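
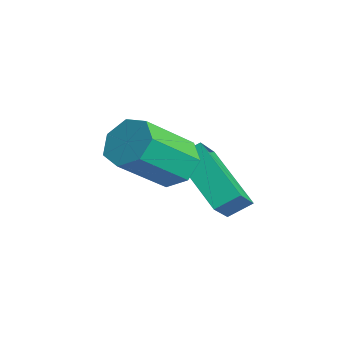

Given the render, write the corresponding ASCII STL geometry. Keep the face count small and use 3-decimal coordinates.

solid 
facet normal -0.834 -0.147 0.531
outer loop
vertex 2.02 -1.76 3.441
vertex 1.114 -0.871 2.265
vertex 1.873 -2.478 3.011
endloop
endfacet
facet normal 0.523 -0.514 0.680
outer loop
vertex 3.626 -2.169 1.895
vertex 2.02 -1.76 3.441
vertex 1.873 -2.478 3.011
endloop
endfacet
facet normal -0.835 -0.148 0.531
outer loop
vertex 1.873 -2.478 3.011
vertex 1.114 -0.871 2.265
vertex 0.968 -1.59 1.835
endloop
endfacet
facet normal -0.173 -0.845 -0.505
outer loop
vertex 0.968 -1.59 1.835
vertex 3.626 -2.169 1.895
vertex 1.873 -2.478 3.011
endloop
endfacet
facet normal 0.173 0.845 0.506
outer loop
vertex 2.02 -1.76 3.441
vertex 2.867 -0.562 1.149
vertex 1.114 -0.871 2.265
endloop
endfacet
facet normal 0.524 -0.513 0.680
outer loop
vertex 3.772 -1.45 2.325
vertex 2.02 -1.76 3.441
vertex 3.626 -2.169 1.895
endloop
endfacet
facet normal 0.172 0.845 0.506
outer loop
vertex 3.772 -1.45 2.325
vertex 2.867 -0.562 1.149
vertex 2.02 -1.76 3.441
endloop
endfacet
facet normal -0.523 0.513 -0.680
outer loop
vertex 1.114 -0.871 2.265
vertex 2.867 -0.562 1.149
vertex 0.968 -1.59 1.835
endloop
endfacet
facet normal -0.173 -0.845 -0.506
outer loop
vertex 2.72 -1.28 0.719
vertex 3.626 -2.169 1.895
vertex 0.968 -1.59 1.835
endloop
endfacet
facet normal -0.524 0.514 -0.679
outer loop
vertex 0.968 -1.59 1.835
vertex 2.867 -0.562 1.149
vertex 2.72 -1.28 0.719
endloop
endfacet
facet normal 0.834 0.148 -0.531
outer loop
vertex 2.72 -1.28 0.719
vertex 3.772 -1.45 2.325
vertex 3.626 -2.169 1.895
endloop
endfacet
facet normal 0.834 0.147 -0.531
outer loop
vertex 2.867 -0.562 1.149
vertex 3.772 -1.45 2.325
vertex 2.72 -1.28 0.719
endloop
endfacet
facet normal -0.104 0.727 -0.679
outer loop
vertex 3.091 -2.305 3.537
vertex 2.474 -2.728 3.178
vertex 2.43 -2.166 3.787
endloop
endfacet
facet normal 0.383 0.659 0.647
outer loop
vertex 3.091 -2.305 3.537
vertex 2.43 -2.166 3.787
vertex 3.304 -3.788 4.921
endloop
endfacet
facet normal 0.383 0.659 0.648
outer loop
vertex 3.304 -3.788 4.921
vertex 2.43 -2.166 3.787
vertex 2.643 -3.65 5.171
endloop
endfacet
facet normal 0.105 -0.727 0.678
outer loop
vertex 3.304 -3.788 4.921
vertex 2.643 -3.65 5.171
vertex 2.686 -4.212 4.562
endloop
endfacet
facet normal -0.105 0.727 -0.679
outer loop
vertex 2.43 -2.166 3.787
vertex 2.474 -2.728 3.178
vertex 1.802 -2.451 3.579
endloop
endfacet
facet normal -0.478 0.561 0.675
outer loop
vertex 2.43 -2.166 3.787
vertex 1.802 -2.451 3.579
vertex 2.643 -3.65 5.171
endloop
endfacet
facet normal -0.478 0.562 0.675
outer loop
vertex 2.643 -3.65 5.171
vertex 1.802 -2.451 3.579
vertex 2.015 -3.934 4.963
endloop
endfacet
facet normal 0.104 -0.727 0.678
outer loop
vertex 2.643 -3.65 5.171
vertex 2.015 -3.934 4.963
vertex 2.686 -4.212 4.562
endloop
endfacet
facet normal -0.105 0.727 -0.678
outer loop
vertex 1.802 -2.451 3.579
vertex 2.474 -2.728 3.178
vertex 1.68 -2.944 3.069
endloop
endfacet
facet normal -0.980 0.041 0.195
outer loop
vertex 1.802 -2.451 3.579
vertex 1.68 -2.944 3.069
vertex 2.015 -3.934 4.963
endloop
endfacet
facet normal -0.980 0.042 0.195
outer loop
vertex 2.015 -3.934 4.963
vertex 1.68 -2.944 3.069
vertex 1.892 -4.427 4.453
endloop
endfacet
facet normal 0.104 -0.728 0.678
outer loop
vertex 2.015 -3.934 4.963
vertex 1.892 -4.427 4.453
vertex 2.686 -4.212 4.562
endloop
endfacet
facet normal -0.105 0.727 -0.678
outer loop
vertex 1.68 -2.944 3.069
vertex 2.474 -2.728 3.178
vertex 2.155 -3.275 2.641
endloop
endfacet
facet normal -0.744 -0.509 -0.432
outer loop
vertex 1.68 -2.944 3.069
vertex 2.155 -3.275 2.641
vertex 1.892 -4.427 4.453
endloop
endfacet
facet normal -0.744 -0.510 -0.432
outer loop
vertex 1.892 -4.427 4.453
vertex 2.155 -3.275 2.641
vertex 2.368 -4.759 4.025
endloop
endfacet
facet normal 0.104 -0.727 0.679
outer loop
vertex 1.892 -4.427 4.453
vertex 2.368 -4.759 4.025
vertex 2.686 -4.212 4.562
endloop
endfacet
facet normal -0.105 0.727 -0.678
outer loop
vertex 2.155 -3.275 2.641
vertex 2.474 -2.728 3.178
vertex 2.871 -3.194 2.617
endloop
endfacet
facet normal 0.052 -0.677 -0.734
outer loop
vertex 2.155 -3.275 2.641
vertex 2.871 -3.194 2.617
vertex 2.368 -4.759 4.025
endloop
endfacet
facet normal 0.053 -0.677 -0.734
outer loop
vertex 2.368 -4.759 4.025
vertex 2.871 -3.194 2.617
vertex 3.083 -4.678 4.002
endloop
endfacet
facet normal 0.104 -0.727 0.679
outer loop
vertex 2.368 -4.759 4.025
vertex 3.083 -4.678 4.002
vertex 2.686 -4.212 4.562
endloop
endfacet
facet normal -0.104 0.728 -0.678
outer loop
vertex 2.871 -3.194 2.617
vertex 2.474 -2.728 3.178
vertex 3.287 -2.763 3.016
endloop
endfacet
facet normal 0.809 -0.335 -0.482
outer loop
vertex 2.871 -3.194 2.617
vertex 3.287 -2.763 3.016
vertex 3.083 -4.678 4.002
endloop
endfacet
facet normal 0.809 -0.335 -0.484
outer loop
vertex 3.083 -4.678 4.002
vertex 3.287 -2.763 3.016
vertex 3.5 -4.246 4.4
endloop
endfacet
facet normal 0.105 -0.727 0.679
outer loop
vertex 3.083 -4.678 4.002
vertex 3.5 -4.246 4.4
vertex 2.686 -4.212 4.562
endloop
endfacet
facet normal -0.104 0.727 -0.678
outer loop
vertex 3.287 -2.763 3.016
vertex 2.474 -2.728 3.178
vertex 3.091 -2.305 3.537
endloop
endfacet
facet normal 0.957 0.260 0.131
outer loop
vertex 3.287 -2.763 3.016
vertex 3.091 -2.305 3.537
vertex 3.5 -4.246 4.4
endloop
endfacet
facet normal 0.957 0.260 0.131
outer loop
vertex 3.5 -4.246 4.4
vertex 3.091 -2.305 3.537
vertex 3.304 -3.788 4.921
endloop
endfacet
facet normal 0.105 -0.727 0.679
outer loop
vertex 3.5 -4.246 4.4
vertex 3.304 -3.788 4.921
vertex 2.686 -4.212 4.562
endloop
endfacet

endsolid


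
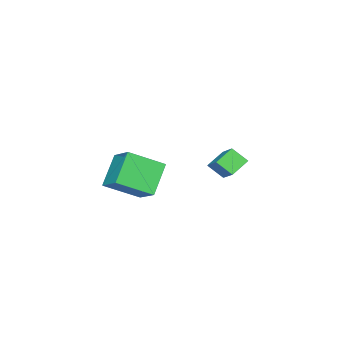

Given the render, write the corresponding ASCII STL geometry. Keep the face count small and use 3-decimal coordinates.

solid 
facet normal -0.529 -0.626 -0.573
outer loop
vertex -3.364 1.856 -2.932
vertex -3.566 2.674 -3.639
vertex -2.387 1.579 -3.532
endloop
endfacet
facet normal 0.184 -0.744 0.643
outer loop
vertex -1.434 2.706 -2.501
vertex -3.364 1.856 -2.932
vertex -2.387 1.579 -3.532
endloop
endfacet
facet normal -0.529 -0.626 -0.573
outer loop
vertex -2.387 1.579 -3.532
vertex -3.566 2.674 -3.639
vertex -2.588 2.397 -4.239
endloop
endfacet
facet normal 0.828 -0.236 -0.508
outer loop
vertex -2.588 2.397 -4.239
vertex -1.434 2.706 -2.501
vertex -2.387 1.579 -3.532
endloop
endfacet
facet normal -0.828 0.235 0.509
outer loop
vertex -3.364 1.856 -2.932
vertex -2.613 3.801 -2.608
vertex -3.566 2.674 -3.639
endloop
endfacet
facet normal 0.184 -0.744 0.643
outer loop
vertex -2.412 2.983 -1.901
vertex -3.364 1.856 -2.932
vertex -1.434 2.706 -2.501
endloop
endfacet
facet normal -0.829 0.235 0.508
outer loop
vertex -2.412 2.983 -1.901
vertex -2.613 3.801 -2.608
vertex -3.364 1.856 -2.932
endloop
endfacet
facet normal -0.184 0.744 -0.643
outer loop
vertex -3.566 2.674 -3.639
vertex -2.613 3.801 -2.608
vertex -2.588 2.397 -4.239
endloop
endfacet
facet normal 0.829 -0.235 -0.508
outer loop
vertex -1.636 3.524 -3.208
vertex -1.434 2.706 -2.501
vertex -2.588 2.397 -4.239
endloop
endfacet
facet normal -0.184 0.744 -0.643
outer loop
vertex -2.588 2.397 -4.239
vertex -2.613 3.801 -2.608
vertex -1.636 3.524 -3.208
endloop
endfacet
facet normal 0.529 0.626 0.573
outer loop
vertex -1.636 3.524 -3.208
vertex -2.412 2.983 -1.901
vertex -1.434 2.706 -2.501
endloop
endfacet
facet normal 0.529 0.625 0.573
outer loop
vertex -2.613 3.801 -2.608
vertex -2.412 2.983 -1.901
vertex -1.636 3.524 -3.208
endloop
endfacet
facet normal -0.708 -0.137 0.693
outer loop
vertex 3.104 0.707 -0.325
vertex 1.892 2.026 -1.303
vertex 2.474 -0.531 -1.214
endloop
endfacet
facet normal 0.593 -0.646 0.480
outer loop
vertex 3.848 -0.266 -2.557
vertex 3.104 0.707 -0.325
vertex 2.474 -0.531 -1.214
endloop
endfacet
facet normal -0.708 -0.137 0.693
outer loop
vertex 2.474 -0.531 -1.214
vertex 1.892 2.026 -1.303
vertex 1.262 0.787 -2.192
endloop
endfacet
facet normal -0.382 -0.751 -0.539
outer loop
vertex 1.262 0.787 -2.192
vertex 3.848 -0.266 -2.557
vertex 2.474 -0.531 -1.214
endloop
endfacet
facet normal 0.382 0.751 0.539
outer loop
vertex 3.104 0.707 -0.325
vertex 3.266 2.291 -2.646
vertex 1.892 2.026 -1.303
endloop
endfacet
facet normal 0.594 -0.646 0.480
outer loop
vertex 4.478 0.973 -1.668
vertex 3.104 0.707 -0.325
vertex 3.848 -0.266 -2.557
endloop
endfacet
facet normal 0.382 0.751 0.539
outer loop
vertex 4.478 0.973 -1.668
vertex 3.266 2.291 -2.646
vertex 3.104 0.707 -0.325
endloop
endfacet
facet normal -0.594 0.646 -0.480
outer loop
vertex 1.892 2.026 -1.303
vertex 3.266 2.291 -2.646
vertex 1.262 0.787 -2.192
endloop
endfacet
facet normal -0.382 -0.751 -0.539
outer loop
vertex 2.636 1.053 -3.535
vertex 3.848 -0.266 -2.557
vertex 1.262 0.787 -2.192
endloop
endfacet
facet normal -0.594 0.646 -0.479
outer loop
vertex 1.262 0.787 -2.192
vertex 3.266 2.291 -2.646
vertex 2.636 1.053 -3.535
endloop
endfacet
facet normal 0.708 0.137 -0.693
outer loop
vertex 2.636 1.053 -3.535
vertex 4.478 0.973 -1.668
vertex 3.848 -0.266 -2.557
endloop
endfacet
facet normal 0.708 0.137 -0.693
outer loop
vertex 3.266 2.291 -2.646
vertex 4.478 0.973 -1.668
vertex 2.636 1.053 -3.535
endloop
endfacet

endsolid


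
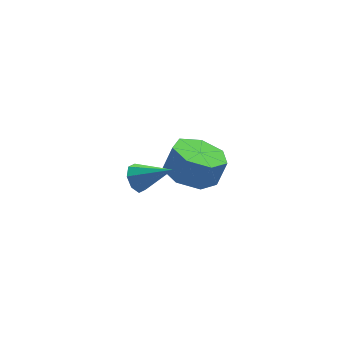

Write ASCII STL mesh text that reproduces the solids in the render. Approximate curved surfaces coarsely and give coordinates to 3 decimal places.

solid 
facet normal -0.386 -0.061 -0.921
outer loop
vertex 0.605 0.606 -2.162
vertex -0.342 0.467 -1.756
vertex 0.129 1.358 -2.012
endloop
endfacet
facet normal 0.757 0.550 -0.354
outer loop
vertex 0.605 0.606 -2.162
vertex 0.129 1.358 -2.012
vertex 1.029 0.673 -1.15
endloop
endfacet
facet normal 0.757 0.550 -0.354
outer loop
vertex 1.029 0.673 -1.15
vertex 0.129 1.358 -2.012
vertex 0.553 1.425 -1.0
endloop
endfacet
facet normal 0.386 0.061 0.921
outer loop
vertex 1.029 0.673 -1.15
vertex 0.553 1.425 -1.0
vertex 0.082 0.533 -0.744
endloop
endfacet
facet normal -0.385 -0.061 -0.921
outer loop
vertex 0.129 1.358 -2.012
vertex -0.342 0.467 -1.756
vertex -0.702 1.438 -1.67
endloop
endfacet
facet normal 0.059 0.994 -0.090
outer loop
vertex 0.129 1.358 -2.012
vertex -0.702 1.438 -1.67
vertex 0.553 1.425 -1.0
endloop
endfacet
facet normal 0.058 0.994 -0.090
outer loop
vertex 0.553 1.425 -1.0
vertex -0.702 1.438 -1.67
vertex -0.278 1.505 -0.657
endloop
endfacet
facet normal 0.386 0.060 0.921
outer loop
vertex 0.553 1.425 -1.0
vertex -0.278 1.505 -0.657
vertex 0.082 0.533 -0.744
endloop
endfacet
facet normal -0.386 -0.061 -0.921
outer loop
vertex -0.702 1.438 -1.67
vertex -0.342 0.467 -1.756
vertex -1.262 0.787 -1.392
endloop
endfacet
facet normal -0.683 0.690 0.240
outer loop
vertex -0.702 1.438 -1.67
vertex -1.262 0.787 -1.392
vertex -0.278 1.505 -0.657
endloop
endfacet
facet normal -0.683 0.690 0.240
outer loop
vertex -0.278 1.505 -0.657
vertex -1.262 0.787 -1.392
vertex -0.838 0.854 -0.38
endloop
endfacet
facet normal 0.385 0.060 0.921
outer loop
vertex -0.278 1.505 -0.657
vertex -0.838 0.854 -0.38
vertex 0.082 0.533 -0.744
endloop
endfacet
facet normal -0.385 -0.061 -0.921
outer loop
vertex -1.262 0.787 -1.392
vertex -0.342 0.467 -1.756
vertex -1.129 -0.105 -1.389
endloop
endfacet
facet normal -0.911 -0.134 0.390
outer loop
vertex -1.262 0.787 -1.392
vertex -1.129 -0.105 -1.389
vertex -0.838 0.854 -0.38
endloop
endfacet
facet normal -0.911 -0.134 0.390
outer loop
vertex -0.838 0.854 -0.38
vertex -1.129 -0.105 -1.389
vertex -0.705 -0.038 -0.376
endloop
endfacet
facet normal 0.386 0.062 0.921
outer loop
vertex -0.838 0.854 -0.38
vertex -0.705 -0.038 -0.376
vertex 0.082 0.533 -0.744
endloop
endfacet
facet normal -0.385 -0.061 -0.921
outer loop
vertex -1.129 -0.105 -1.389
vertex -0.342 0.467 -1.756
vertex -0.404 -0.567 -1.662
endloop
endfacet
facet normal -0.453 -0.857 0.246
outer loop
vertex -1.129 -0.105 -1.389
vertex -0.404 -0.567 -1.662
vertex -0.705 -0.038 -0.376
endloop
endfacet
facet normal -0.453 -0.857 0.246
outer loop
vertex -0.705 -0.038 -0.376
vertex -0.404 -0.567 -1.662
vertex 0.02 -0.5 -0.65
endloop
endfacet
facet normal 0.386 0.061 0.920
outer loop
vertex -0.705 -0.038 -0.376
vertex 0.02 -0.5 -0.65
vertex 0.082 0.533 -0.744
endloop
endfacet
facet normal -0.385 -0.061 -0.921
outer loop
vertex -0.404 -0.567 -1.662
vertex -0.342 0.467 -1.756
vertex 0.368 -0.251 -2.006
endloop
endfacet
facet normal 0.346 -0.935 -0.083
outer loop
vertex -0.404 -0.567 -1.662
vertex 0.368 -0.251 -2.006
vertex 0.02 -0.5 -0.65
endloop
endfacet
facet normal 0.346 -0.935 -0.083
outer loop
vertex 0.02 -0.5 -0.65
vertex 0.368 -0.251 -2.006
vertex 0.792 -0.184 -0.994
endloop
endfacet
facet normal 0.385 0.061 0.921
outer loop
vertex 0.02 -0.5 -0.65
vertex 0.792 -0.184 -0.994
vertex 0.082 0.533 -0.744
endloop
endfacet
facet normal -0.386 -0.061 -0.921
outer loop
vertex 0.368 -0.251 -2.006
vertex -0.342 0.467 -1.756
vertex 0.605 0.606 -2.162
endloop
endfacet
facet normal 0.884 -0.308 -0.350
outer loop
vertex 0.368 -0.251 -2.006
vertex 0.605 0.606 -2.162
vertex 0.792 -0.184 -0.994
endloop
endfacet
facet normal 0.884 -0.308 -0.350
outer loop
vertex 0.792 -0.184 -0.994
vertex 0.605 0.606 -2.162
vertex 1.029 0.673 -1.15
endloop
endfacet
facet normal 0.386 0.061 0.921
outer loop
vertex 0.792 -0.184 -0.994
vertex 1.029 0.673 -1.15
vertex 0.082 0.533 -0.744
endloop
endfacet
facet normal -0.670 0.521 -0.529
outer loop
vertex -3.621 -3.313 2.263
vertex -3.813 -3.081 2.735
vertex -3.417 -2.95 2.362
endloop
endfacet
facet normal 0.768 -0.273 -0.579
outer loop
vertex -3.621 -3.313 2.263
vertex -3.417 -2.95 2.362
vertex -2.887 -3.799 3.465
endloop
endfacet
facet normal -0.670 0.521 -0.529
outer loop
vertex -3.417 -2.95 2.362
vertex -3.813 -3.081 2.735
vertex -3.444 -2.663 2.679
endloop
endfacet
facet normal 0.927 0.313 -0.205
outer loop
vertex -3.417 -2.95 2.362
vertex -3.444 -2.663 2.679
vertex -2.887 -3.799 3.465
endloop
endfacet
facet normal -0.670 0.521 -0.528
outer loop
vertex -3.444 -2.663 2.679
vertex -3.813 -3.081 2.735
vertex -3.688 -2.621 3.03
endloop
endfacet
facet normal 0.682 0.612 0.401
outer loop
vertex -3.444 -2.663 2.679
vertex -3.688 -2.621 3.03
vertex -2.887 -3.799 3.465
endloop
endfacet
facet normal -0.671 0.521 -0.528
outer loop
vertex -3.688 -2.621 3.03
vertex -3.813 -3.081 2.735
vertex -4.004 -2.848 3.208
endloop
endfacet
facet normal 0.176 0.444 0.879
outer loop
vertex -3.688 -2.621 3.03
vertex -4.004 -2.848 3.208
vertex -2.887 -3.799 3.465
endloop
endfacet
facet normal -0.671 0.521 -0.528
outer loop
vertex -4.004 -2.848 3.208
vertex -3.813 -3.081 2.735
vertex -4.209 -3.212 3.109
endloop
endfacet
facet normal -0.297 -0.091 0.951
outer loop
vertex -4.004 -2.848 3.208
vertex -4.209 -3.212 3.109
vertex -2.887 -3.799 3.465
endloop
endfacet
facet normal -0.671 0.520 -0.528
outer loop
vertex -4.209 -3.212 3.109
vertex -3.813 -3.081 2.735
vertex -4.181 -3.499 2.791
endloop
endfacet
facet normal -0.456 -0.680 0.574
outer loop
vertex -4.209 -3.212 3.109
vertex -4.181 -3.499 2.791
vertex -2.887 -3.799 3.465
endloop
endfacet
facet normal -0.672 0.521 -0.527
outer loop
vertex -4.181 -3.499 2.791
vertex -3.813 -3.081 2.735
vertex -3.938 -3.54 2.441
endloop
endfacet
facet normal -0.210 -0.977 -0.031
outer loop
vertex -4.181 -3.499 2.791
vertex -3.938 -3.54 2.441
vertex -2.887 -3.799 3.465
endloop
endfacet
facet normal -0.670 0.521 -0.529
outer loop
vertex -3.938 -3.54 2.441
vertex -3.813 -3.081 2.735
vertex -3.621 -3.313 2.263
endloop
endfacet
facet normal 0.295 -0.810 -0.507
outer loop
vertex -3.938 -3.54 2.441
vertex -3.621 -3.313 2.263
vertex -2.887 -3.799 3.465
endloop
endfacet

endsolid


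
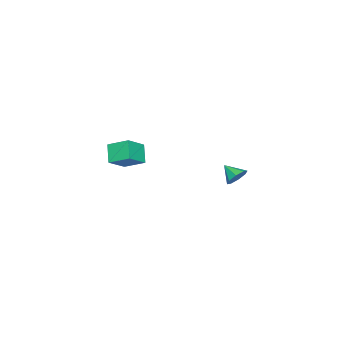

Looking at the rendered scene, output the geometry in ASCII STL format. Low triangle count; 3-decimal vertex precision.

solid 
facet normal -0.789 0.241 -0.564
outer loop
vertex -4.857 -3.079 -3.025
vertex -4.011 -2.589 -3.999
vertex -4.812 -4.425 -3.663
endloop
endfacet
facet normal -0.613 -0.355 0.706
outer loop
vertex -3.549 -4.811 -2.761
vertex -4.857 -3.079 -3.025
vertex -4.812 -4.425 -3.663
endloop
endfacet
facet normal -0.790 0.242 -0.563
outer loop
vertex -4.812 -4.425 -3.663
vertex -4.011 -2.589 -3.999
vertex -3.967 -3.934 -4.638
endloop
endfacet
facet normal 0.030 -0.903 -0.429
outer loop
vertex -3.967 -3.934 -4.638
vertex -3.549 -4.811 -2.761
vertex -4.812 -4.425 -3.663
endloop
endfacet
facet normal -0.030 0.903 0.428
outer loop
vertex -4.857 -3.079 -3.025
vertex -2.748 -2.975 -3.097
vertex -4.011 -2.589 -3.999
endloop
endfacet
facet normal -0.613 -0.355 0.706
outer loop
vertex -3.593 -3.466 -2.122
vertex -4.857 -3.079 -3.025
vertex -3.549 -4.811 -2.761
endloop
endfacet
facet normal -0.030 0.903 0.429
outer loop
vertex -3.593 -3.466 -2.122
vertex -2.748 -2.975 -3.097
vertex -4.857 -3.079 -3.025
endloop
endfacet
facet normal 0.613 0.355 -0.706
outer loop
vertex -4.011 -2.589 -3.999
vertex -2.748 -2.975 -3.097
vertex -3.967 -3.934 -4.638
endloop
endfacet
facet normal 0.030 -0.903 -0.429
outer loop
vertex -2.703 -4.321 -3.735
vertex -3.549 -4.811 -2.761
vertex -3.967 -3.934 -4.638
endloop
endfacet
facet normal 0.613 0.355 -0.706
outer loop
vertex -3.967 -3.934 -4.638
vertex -2.748 -2.975 -3.097
vertex -2.703 -4.321 -3.735
endloop
endfacet
facet normal 0.790 -0.242 0.564
outer loop
vertex -2.703 -4.321 -3.735
vertex -3.593 -3.466 -2.122
vertex -3.549 -4.811 -2.761
endloop
endfacet
facet normal 0.790 -0.241 0.564
outer loop
vertex -2.748 -2.975 -3.097
vertex -3.593 -3.466 -2.122
vertex -2.703 -4.321 -3.735
endloop
endfacet
facet normal 0.248 0.802 -0.543
outer loop
vertex -0.848 4.486 -1.732
vertex -1.389 4.337 -2.199
vertex -1.329 4.732 -1.588
endloop
endfacet
facet normal 0.257 -0.062 0.964
outer loop
vertex -0.848 4.486 -1.732
vertex -1.329 4.732 -1.588
vertex -1.671 3.423 -1.581
endloop
endfacet
facet normal 0.250 0.802 -0.543
outer loop
vertex -1.329 4.732 -1.588
vertex -1.389 4.337 -2.199
vertex -1.844 4.747 -1.803
endloop
endfacet
facet normal -0.381 0.104 0.919
outer loop
vertex -1.329 4.732 -1.588
vertex -1.844 4.747 -1.803
vertex -1.671 3.423 -1.581
endloop
endfacet
facet normal 0.248 0.801 -0.545
outer loop
vertex -1.844 4.747 -1.803
vertex -1.389 4.337 -2.199
vertex -2.093 4.521 -2.249
endloop
endfacet
facet normal -0.866 -0.030 0.499
outer loop
vertex -1.844 4.747 -1.803
vertex -2.093 4.521 -2.249
vertex -1.671 3.423 -1.581
endloop
endfacet
facet normal 0.248 0.803 -0.542
outer loop
vertex -2.093 4.521 -2.249
vertex -1.389 4.337 -2.199
vertex -1.929 4.188 -2.667
endloop
endfacet
facet normal -0.921 -0.386 -0.053
outer loop
vertex -2.093 4.521 -2.249
vertex -1.929 4.188 -2.667
vertex -1.671 3.423 -1.581
endloop
endfacet
facet normal 0.249 0.802 -0.543
outer loop
vertex -1.929 4.188 -2.667
vertex -1.389 4.337 -2.199
vertex -1.448 3.942 -2.81
endloop
endfacet
facet normal -0.509 -0.756 -0.412
outer loop
vertex -1.929 4.188 -2.667
vertex -1.448 3.942 -2.81
vertex -1.671 3.423 -1.581
endloop
endfacet
facet normal 0.247 0.803 -0.543
outer loop
vertex -1.448 3.942 -2.81
vertex -1.389 4.337 -2.199
vertex -0.933 3.928 -2.596
endloop
endfacet
facet normal 0.127 -0.922 -0.366
outer loop
vertex -1.448 3.942 -2.81
vertex -0.933 3.928 -2.596
vertex -1.671 3.423 -1.581
endloop
endfacet
facet normal 0.248 0.803 -0.542
outer loop
vertex -0.933 3.928 -2.596
vertex -1.389 4.337 -2.199
vertex -0.684 4.153 -2.149
endloop
endfacet
facet normal 0.614 -0.788 0.054
outer loop
vertex -0.933 3.928 -2.596
vertex -0.684 4.153 -2.149
vertex -1.671 3.423 -1.581
endloop
endfacet
facet normal 0.248 0.802 -0.543
outer loop
vertex -0.684 4.153 -2.149
vertex -1.389 4.337 -2.199
vertex -0.848 4.486 -1.732
endloop
endfacet
facet normal 0.668 -0.431 0.607
outer loop
vertex -0.684 4.153 -2.149
vertex -0.848 4.486 -1.732
vertex -1.671 3.423 -1.581
endloop
endfacet

endsolid


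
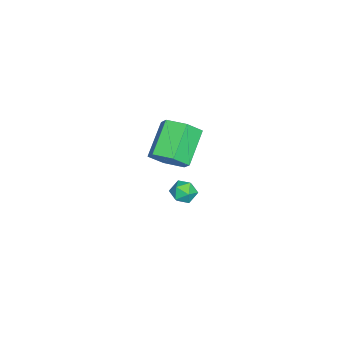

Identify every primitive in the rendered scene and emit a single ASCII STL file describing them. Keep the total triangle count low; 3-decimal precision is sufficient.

solid 
facet normal 0.783 -0.101 -0.614
outer loop
vertex -0.671 0.162 2.013
vertex -1.154 0.804 1.292
vertex -0.508 1.229 2.046
endloop
endfacet
facet normal 0.604 -0.117 0.789
outer loop
vertex -0.671 0.162 2.013
vertex -0.508 1.229 2.046
vertex -2.323 0.373 3.309
endloop
endfacet
facet normal 0.604 -0.117 0.789
outer loop
vertex -2.323 0.373 3.309
vertex -0.508 1.229 2.046
vertex -2.16 1.44 3.342
endloop
endfacet
facet normal -0.783 0.101 0.614
outer loop
vertex -2.323 0.373 3.309
vertex -2.16 1.44 3.342
vertex -2.806 1.016 2.588
endloop
endfacet
facet normal 0.783 -0.101 -0.614
outer loop
vertex -0.508 1.229 2.046
vertex -1.154 0.804 1.292
vertex -0.991 1.871 1.325
endloop
endfacet
facet normal 0.432 0.798 0.421
outer loop
vertex -0.508 1.229 2.046
vertex -0.991 1.871 1.325
vertex -2.16 1.44 3.342
endloop
endfacet
facet normal 0.433 0.797 0.421
outer loop
vertex -2.16 1.44 3.342
vertex -0.991 1.871 1.325
vertex -2.643 2.083 2.621
endloop
endfacet
facet normal -0.783 0.101 0.614
outer loop
vertex -2.16 1.44 3.342
vertex -2.643 2.083 2.621
vertex -2.806 1.016 2.588
endloop
endfacet
facet normal 0.783 -0.101 -0.614
outer loop
vertex -0.991 1.871 1.325
vertex -1.154 0.804 1.292
vertex -1.637 1.447 0.571
endloop
endfacet
facet normal -0.171 0.914 -0.368
outer loop
vertex -0.991 1.871 1.325
vertex -1.637 1.447 0.571
vertex -2.643 2.083 2.621
endloop
endfacet
facet normal -0.172 0.914 -0.368
outer loop
vertex -2.643 2.083 2.621
vertex -1.637 1.447 0.571
vertex -3.289 1.658 1.867
endloop
endfacet
facet normal -0.783 0.101 0.614
outer loop
vertex -2.643 2.083 2.621
vertex -3.289 1.658 1.867
vertex -2.806 1.016 2.588
endloop
endfacet
facet normal 0.783 -0.101 -0.614
outer loop
vertex -1.637 1.447 0.571
vertex -1.154 0.804 1.292
vertex -1.8 0.38 0.538
endloop
endfacet
facet normal -0.604 0.117 -0.789
outer loop
vertex -1.637 1.447 0.571
vertex -1.8 0.38 0.538
vertex -3.289 1.658 1.867
endloop
endfacet
facet normal -0.604 0.117 -0.789
outer loop
vertex -3.289 1.658 1.867
vertex -1.8 0.38 0.538
vertex -3.452 0.591 1.834
endloop
endfacet
facet normal -0.783 0.101 0.614
outer loop
vertex -3.289 1.658 1.867
vertex -3.452 0.591 1.834
vertex -2.806 1.016 2.588
endloop
endfacet
facet normal 0.783 -0.101 -0.614
outer loop
vertex -1.8 0.38 0.538
vertex -1.154 0.804 1.292
vertex -1.317 -0.263 1.259
endloop
endfacet
facet normal -0.432 -0.797 -0.421
outer loop
vertex -1.8 0.38 0.538
vertex -1.317 -0.263 1.259
vertex -3.452 0.591 1.834
endloop
endfacet
facet normal -0.432 -0.798 -0.421
outer loop
vertex -3.452 0.591 1.834
vertex -1.317 -0.263 1.259
vertex -2.969 -0.051 2.555
endloop
endfacet
facet normal -0.783 0.101 0.614
outer loop
vertex -3.452 0.591 1.834
vertex -2.969 -0.051 2.555
vertex -2.806 1.016 2.588
endloop
endfacet
facet normal 0.783 -0.101 -0.614
outer loop
vertex -1.317 -0.263 1.259
vertex -1.154 0.804 1.292
vertex -0.671 0.162 2.013
endloop
endfacet
facet normal 0.172 -0.914 0.368
outer loop
vertex -1.317 -0.263 1.259
vertex -0.671 0.162 2.013
vertex -2.969 -0.051 2.555
endloop
endfacet
facet normal 0.171 -0.914 0.367
outer loop
vertex -2.969 -0.051 2.555
vertex -0.671 0.162 2.013
vertex -2.323 0.373 3.309
endloop
endfacet
facet normal -0.783 0.101 0.614
outer loop
vertex -2.969 -0.051 2.555
vertex -2.323 0.373 3.309
vertex -2.806 1.016 2.588
endloop
endfacet
facet normal 0.163 0.820 0.549
outer loop
vertex 3.581 3.454 3.446
vertex 3.539 3.08 4.017
vertex 4.143 3.167 3.708
endloop
endfacet
facet normal 0.485 0.870 -0.087
outer loop
vertex 3.581 3.454 3.446
vertex 4.143 3.167 3.708
vertex 4.038 3.158 3.033
endloop
endfacet
facet normal -0.013 0.806 -0.592
outer loop
vertex 3.581 3.454 3.446
vertex 4.038 3.158 3.033
vertex 3.37 3.067 2.924
endloop
endfacet
facet normal -0.644 0.715 -0.270
outer loop
vertex 3.581 3.454 3.446
vertex 3.37 3.067 2.924
vertex 3.061 3.018 3.532
endloop
endfacet
facet normal -0.535 0.724 0.435
outer loop
vertex 3.581 3.454 3.446
vertex 3.061 3.018 3.532
vertex 3.539 3.08 4.017
endloop
endfacet
facet normal 0.935 0.321 -0.150
outer loop
vertex 4.038 3.158 3.033
vertex 4.143 3.167 3.708
vertex 4.279 2.602 3.348
endloop
endfacet
facet normal 0.415 0.238 0.878
outer loop
vertex 4.143 3.167 3.708
vertex 3.539 3.08 4.017
vertex 3.97 2.553 3.956
endloop
endfacet
facet normal -0.715 0.083 0.694
outer loop
vertex 3.539 3.08 4.017
vertex 3.061 3.018 3.532
vertex 3.302 2.462 3.847
endloop
endfacet
facet normal -0.892 0.070 -0.447
outer loop
vertex 3.061 3.018 3.532
vertex 3.37 3.067 2.924
vertex 3.197 2.453 3.172
endloop
endfacet
facet normal 0.128 0.217 -0.968
outer loop
vertex 3.37 3.067 2.924
vertex 4.038 3.158 3.033
vertex 3.801 2.54 2.863
endloop
endfacet
facet normal 0.644 -0.715 0.270
outer loop
vertex 3.759 2.166 3.434
vertex 4.279 2.602 3.348
vertex 3.97 2.553 3.956
endloop
endfacet
facet normal 0.013 -0.806 0.592
outer loop
vertex 3.759 2.166 3.434
vertex 3.97 2.553 3.956
vertex 3.302 2.462 3.847
endloop
endfacet
facet normal -0.485 -0.870 0.087
outer loop
vertex 3.759 2.166 3.434
vertex 3.302 2.462 3.847
vertex 3.197 2.453 3.172
endloop
endfacet
facet normal -0.163 -0.820 -0.549
outer loop
vertex 3.759 2.166 3.434
vertex 3.197 2.453 3.172
vertex 3.801 2.54 2.863
endloop
endfacet
facet normal 0.535 -0.724 -0.435
outer loop
vertex 3.759 2.166 3.434
vertex 3.801 2.54 2.863
vertex 4.279 2.602 3.348
endloop
endfacet
facet normal 0.892 -0.070 0.447
outer loop
vertex 3.97 2.553 3.956
vertex 4.279 2.602 3.348
vertex 4.143 3.167 3.708
endloop
endfacet
facet normal -0.128 -0.217 0.968
outer loop
vertex 3.302 2.462 3.847
vertex 3.97 2.553 3.956
vertex 3.539 3.08 4.017
endloop
endfacet
facet normal -0.935 -0.321 0.150
outer loop
vertex 3.197 2.453 3.172
vertex 3.302 2.462 3.847
vertex 3.061 3.018 3.532
endloop
endfacet
facet normal -0.415 -0.238 -0.878
outer loop
vertex 3.801 2.54 2.863
vertex 3.197 2.453 3.172
vertex 3.37 3.067 2.924
endloop
endfacet
facet normal 0.715 -0.083 -0.694
outer loop
vertex 4.279 2.602 3.348
vertex 3.801 2.54 2.863
vertex 4.038 3.158 3.033
endloop
endfacet

endsolid


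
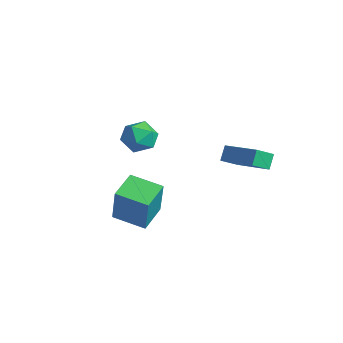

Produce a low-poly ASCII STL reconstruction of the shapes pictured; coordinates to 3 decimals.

solid 
facet normal -0.504 0.824 0.257
outer loop
vertex -0.17 -3.618 1.237
vertex 1.161 -2.7 0.905
vertex -0.822 -3.395 -0.757
endloop
endfacet
facet normal -0.807 -0.556 0.202
outer loop
vertex -0.061 -4.64 -1.145
vertex -0.17 -3.618 1.237
vertex -0.822 -3.395 -0.757
endloop
endfacet
facet normal -0.504 0.824 0.257
outer loop
vertex -0.822 -3.395 -0.757
vertex 1.161 -2.7 0.905
vertex 0.509 -2.477 -1.089
endloop
endfacet
facet normal -0.309 0.106 -0.945
outer loop
vertex 0.509 -2.477 -1.089
vertex -0.061 -4.64 -1.145
vertex -0.822 -3.395 -0.757
endloop
endfacet
facet normal 0.309 -0.106 0.945
outer loop
vertex -0.17 -3.618 1.237
vertex 1.922 -3.945 0.517
vertex 1.161 -2.7 0.905
endloop
endfacet
facet normal -0.807 -0.556 0.202
outer loop
vertex 0.591 -4.863 0.849
vertex -0.17 -3.618 1.237
vertex -0.061 -4.64 -1.145
endloop
endfacet
facet normal 0.309 -0.106 0.945
outer loop
vertex 0.591 -4.863 0.849
vertex 1.922 -3.945 0.517
vertex -0.17 -3.618 1.237
endloop
endfacet
facet normal 0.807 0.556 -0.202
outer loop
vertex 1.161 -2.7 0.905
vertex 1.922 -3.945 0.517
vertex 0.509 -2.477 -1.089
endloop
endfacet
facet normal -0.309 0.106 -0.945
outer loop
vertex 1.27 -3.722 -1.477
vertex -0.061 -4.64 -1.145
vertex 0.509 -2.477 -1.089
endloop
endfacet
facet normal 0.807 0.556 -0.202
outer loop
vertex 0.509 -2.477 -1.089
vertex 1.922 -3.945 0.517
vertex 1.27 -3.722 -1.477
endloop
endfacet
facet normal 0.504 -0.824 -0.257
outer loop
vertex 1.27 -3.722 -1.477
vertex 0.591 -4.863 0.849
vertex -0.061 -4.64 -1.145
endloop
endfacet
facet normal 0.504 -0.824 -0.257
outer loop
vertex 1.922 -3.945 0.517
vertex 0.591 -4.863 0.849
vertex 1.27 -3.722 -1.477
endloop
endfacet
facet normal -0.936 -0.187 -0.299
outer loop
vertex -0.166 1.435 1.484
vertex -0.161 2.378 0.879
vertex 0.148 0.984 0.783
endloop
endfacet
facet normal -0.005 -0.842 0.540
outer loop
vertex 2.141 1.382 1.421
vertex -0.166 1.435 1.484
vertex 0.148 0.984 0.783
endloop
endfacet
facet normal -0.936 -0.187 -0.299
outer loop
vertex 0.148 0.984 0.783
vertex -0.161 2.378 0.879
vertex 0.153 1.927 0.179
endloop
endfacet
facet normal 0.353 -0.506 -0.787
outer loop
vertex 0.153 1.927 0.179
vertex 2.141 1.382 1.421
vertex 0.148 0.984 0.783
endloop
endfacet
facet normal -0.353 0.507 0.787
outer loop
vertex -0.166 1.435 1.484
vertex 1.832 2.776 1.517
vertex -0.161 2.378 0.879
endloop
endfacet
facet normal -0.005 -0.842 0.540
outer loop
vertex 1.827 1.833 2.121
vertex -0.166 1.435 1.484
vertex 2.141 1.382 1.421
endloop
endfacet
facet normal -0.353 0.506 0.787
outer loop
vertex 1.827 1.833 2.121
vertex 1.832 2.776 1.517
vertex -0.166 1.435 1.484
endloop
endfacet
facet normal 0.005 0.842 -0.540
outer loop
vertex -0.161 2.378 0.879
vertex 1.832 2.776 1.517
vertex 0.153 1.927 0.179
endloop
endfacet
facet normal 0.353 -0.507 -0.787
outer loop
vertex 2.146 2.325 0.816
vertex 2.141 1.382 1.421
vertex 0.153 1.927 0.179
endloop
endfacet
facet normal 0.004 0.842 -0.540
outer loop
vertex 0.153 1.927 0.179
vertex 1.832 2.776 1.517
vertex 2.146 2.325 0.816
endloop
endfacet
facet normal 0.936 0.187 0.299
outer loop
vertex 2.146 2.325 0.816
vertex 1.827 1.833 2.121
vertex 2.141 1.382 1.421
endloop
endfacet
facet normal 0.936 0.187 0.299
outer loop
vertex 1.832 2.776 1.517
vertex 1.827 1.833 2.121
vertex 2.146 2.325 0.816
endloop
endfacet
facet normal 0.181 0.162 0.970
outer loop
vertex -2.503 -1.431 2.835
vertex -2.17 -2.346 2.926
vertex -1.555 -1.624 2.69
endloop
endfacet
facet normal 0.247 0.765 0.595
outer loop
vertex -2.503 -1.431 2.835
vertex -1.555 -1.624 2.69
vertex -2.026 -1.008 2.093
endloop
endfacet
facet normal -0.375 0.888 0.265
outer loop
vertex -2.503 -1.431 2.835
vertex -2.026 -1.008 2.093
vertex -2.932 -1.351 1.96
endloop
endfacet
facet normal -0.824 0.360 0.437
outer loop
vertex -2.503 -1.431 2.835
vertex -2.932 -1.351 1.96
vertex -3.021 -2.178 2.474
endloop
endfacet
facet normal -0.481 -0.088 0.872
outer loop
vertex -2.503 -1.431 2.835
vertex -3.021 -2.178 2.474
vertex -2.17 -2.346 2.926
endloop
endfacet
facet normal 0.745 0.661 0.094
outer loop
vertex -2.026 -1.008 2.093
vertex -1.555 -1.624 2.69
vertex -1.399 -1.662 1.726
endloop
endfacet
facet normal 0.639 -0.315 0.701
outer loop
vertex -1.555 -1.624 2.69
vertex -2.17 -2.346 2.926
vertex -1.488 -2.489 2.24
endloop
endfacet
facet normal -0.431 -0.719 0.545
outer loop
vertex -2.17 -2.346 2.926
vertex -3.021 -2.178 2.474
vertex -2.394 -2.832 2.107
endloop
endfacet
facet normal -0.987 0.007 -0.160
outer loop
vertex -3.021 -2.178 2.474
vertex -2.932 -1.351 1.96
vertex -2.865 -2.216 1.51
endloop
endfacet
facet normal -0.261 0.860 -0.439
outer loop
vertex -2.932 -1.351 1.96
vertex -2.026 -1.008 2.093
vertex -2.25 -1.494 1.274
endloop
endfacet
facet normal 0.824 -0.360 -0.437
outer loop
vertex -1.917 -2.409 1.365
vertex -1.399 -1.662 1.726
vertex -1.488 -2.489 2.24
endloop
endfacet
facet normal 0.375 -0.888 -0.265
outer loop
vertex -1.917 -2.409 1.365
vertex -1.488 -2.489 2.24
vertex -2.394 -2.832 2.107
endloop
endfacet
facet normal -0.247 -0.765 -0.595
outer loop
vertex -1.917 -2.409 1.365
vertex -2.394 -2.832 2.107
vertex -2.865 -2.216 1.51
endloop
endfacet
facet normal -0.181 -0.162 -0.970
outer loop
vertex -1.917 -2.409 1.365
vertex -2.865 -2.216 1.51
vertex -2.25 -1.494 1.274
endloop
endfacet
facet normal 0.481 0.088 -0.872
outer loop
vertex -1.917 -2.409 1.365
vertex -2.25 -1.494 1.274
vertex -1.399 -1.662 1.726
endloop
endfacet
facet normal 0.987 -0.007 0.160
outer loop
vertex -1.488 -2.489 2.24
vertex -1.399 -1.662 1.726
vertex -1.555 -1.624 2.69
endloop
endfacet
facet normal 0.261 -0.860 0.439
outer loop
vertex -2.394 -2.832 2.107
vertex -1.488 -2.489 2.24
vertex -2.17 -2.346 2.926
endloop
endfacet
facet normal -0.745 -0.661 -0.094
outer loop
vertex -2.865 -2.216 1.51
vertex -2.394 -2.832 2.107
vertex -3.021 -2.178 2.474
endloop
endfacet
facet normal -0.639 0.315 -0.701
outer loop
vertex -2.25 -1.494 1.274
vertex -2.865 -2.216 1.51
vertex -2.932 -1.351 1.96
endloop
endfacet
facet normal 0.431 0.719 -0.545
outer loop
vertex -1.399 -1.662 1.726
vertex -2.25 -1.494 1.274
vertex -2.026 -1.008 2.093
endloop
endfacet

endsolid


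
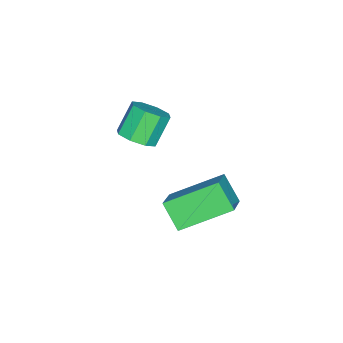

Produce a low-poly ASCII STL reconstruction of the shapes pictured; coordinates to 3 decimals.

solid 
facet normal 0.599 -0.157 -0.785
outer loop
vertex -1.028 0.767 -0.172
vertex -1.494 0.161 -0.406
vertex -1.475 0.948 -0.549
endloop
endfacet
facet normal 0.329 0.942 0.062
outer loop
vertex -1.028 0.767 -0.172
vertex -1.475 0.948 -0.549
vertex -1.859 0.985 0.92
endloop
endfacet
facet normal 0.329 0.942 0.062
outer loop
vertex -1.859 0.985 0.92
vertex -1.475 0.948 -0.549
vertex -2.307 1.166 0.544
endloop
endfacet
facet normal -0.597 0.156 0.787
outer loop
vertex -1.859 0.985 0.92
vertex -2.307 1.166 0.544
vertex -2.326 0.379 0.686
endloop
endfacet
facet normal 0.598 -0.157 -0.786
outer loop
vertex -1.475 0.948 -0.549
vertex -1.494 0.161 -0.406
vertex -1.934 0.668 -0.842
endloop
endfacet
facet normal -0.284 0.875 -0.391
outer loop
vertex -1.475 0.948 -0.549
vertex -1.934 0.668 -0.842
vertex -2.307 1.166 0.544
endloop
endfacet
facet normal -0.284 0.875 -0.391
outer loop
vertex -2.307 1.166 0.544
vertex -1.934 0.668 -0.842
vertex -2.766 0.886 0.251
endloop
endfacet
facet normal -0.597 0.156 0.787
outer loop
vertex -2.307 1.166 0.544
vertex -2.766 0.886 0.251
vertex -2.326 0.379 0.686
endloop
endfacet
facet normal 0.598 -0.157 -0.786
outer loop
vertex -1.934 0.668 -0.842
vertex -1.494 0.161 -0.406
vertex -2.135 0.091 -0.88
endloop
endfacet
facet normal -0.731 0.295 -0.615
outer loop
vertex -1.934 0.668 -0.842
vertex -2.135 0.091 -0.88
vertex -2.766 0.886 0.251
endloop
endfacet
facet normal -0.731 0.295 -0.615
outer loop
vertex -2.766 0.886 0.251
vertex -2.135 0.091 -0.88
vertex -2.967 0.308 0.213
endloop
endfacet
facet normal -0.598 0.156 0.786
outer loop
vertex -2.766 0.886 0.251
vertex -2.967 0.308 0.213
vertex -2.326 0.379 0.686
endloop
endfacet
facet normal 0.598 -0.158 -0.786
outer loop
vertex -2.135 0.091 -0.88
vertex -1.494 0.161 -0.406
vertex -1.961 -0.445 -0.64
endloop
endfacet
facet normal -0.749 -0.458 -0.479
outer loop
vertex -2.135 0.091 -0.88
vertex -1.961 -0.445 -0.64
vertex -2.967 0.308 0.213
endloop
endfacet
facet normal -0.749 -0.459 -0.478
outer loop
vertex -2.967 0.308 0.213
vertex -1.961 -0.445 -0.64
vertex -2.792 -0.227 0.452
endloop
endfacet
facet normal -0.598 0.156 0.786
outer loop
vertex -2.967 0.308 0.213
vertex -2.792 -0.227 0.452
vertex -2.326 0.379 0.686
endloop
endfacet
facet normal 0.597 -0.156 -0.787
outer loop
vertex -1.961 -0.445 -0.64
vertex -1.494 0.161 -0.406
vertex -1.513 -0.626 -0.264
endloop
endfacet
facet normal -0.329 -0.942 -0.062
outer loop
vertex -1.961 -0.445 -0.64
vertex -1.513 -0.626 -0.264
vertex -2.792 -0.227 0.452
endloop
endfacet
facet normal -0.329 -0.942 -0.062
outer loop
vertex -2.792 -0.227 0.452
vertex -1.513 -0.626 -0.264
vertex -2.345 -0.408 0.829
endloop
endfacet
facet normal -0.599 0.157 0.785
outer loop
vertex -2.792 -0.227 0.452
vertex -2.345 -0.408 0.829
vertex -2.326 0.379 0.686
endloop
endfacet
facet normal 0.597 -0.156 -0.787
outer loop
vertex -1.513 -0.626 -0.264
vertex -1.494 0.161 -0.406
vertex -1.054 -0.346 0.029
endloop
endfacet
facet normal 0.284 -0.875 0.391
outer loop
vertex -1.513 -0.626 -0.264
vertex -1.054 -0.346 0.029
vertex -2.345 -0.408 0.829
endloop
endfacet
facet normal 0.284 -0.875 0.391
outer loop
vertex -2.345 -0.408 0.829
vertex -1.054 -0.346 0.029
vertex -1.886 -0.128 1.122
endloop
endfacet
facet normal -0.598 0.157 0.786
outer loop
vertex -2.345 -0.408 0.829
vertex -1.886 -0.128 1.122
vertex -2.326 0.379 0.686
endloop
endfacet
facet normal 0.598 -0.156 -0.786
outer loop
vertex -1.054 -0.346 0.029
vertex -1.494 0.161 -0.406
vertex -0.853 0.232 0.067
endloop
endfacet
facet normal 0.731 -0.295 0.615
outer loop
vertex -1.054 -0.346 0.029
vertex -0.853 0.232 0.067
vertex -1.886 -0.128 1.122
endloop
endfacet
facet normal 0.731 -0.295 0.615
outer loop
vertex -1.886 -0.128 1.122
vertex -0.853 0.232 0.067
vertex -1.685 0.449 1.16
endloop
endfacet
facet normal -0.598 0.157 0.786
outer loop
vertex -1.886 -0.128 1.122
vertex -1.685 0.449 1.16
vertex -2.326 0.379 0.686
endloop
endfacet
facet normal 0.598 -0.156 -0.786
outer loop
vertex -0.853 0.232 0.067
vertex -1.494 0.161 -0.406
vertex -1.028 0.767 -0.172
endloop
endfacet
facet normal 0.749 0.459 0.479
outer loop
vertex -0.853 0.232 0.067
vertex -1.028 0.767 -0.172
vertex -1.685 0.449 1.16
endloop
endfacet
facet normal 0.749 0.458 0.479
outer loop
vertex -1.685 0.449 1.16
vertex -1.028 0.767 -0.172
vertex -1.859 0.985 0.92
endloop
endfacet
facet normal -0.598 0.158 0.786
outer loop
vertex -1.685 0.449 1.16
vertex -1.859 0.985 0.92
vertex -2.326 0.379 0.686
endloop
endfacet
facet normal -0.478 0.758 0.444
outer loop
vertex 1.067 4.572 1.277
vertex 1.454 5.339 0.384
vertex -0.107 4.278 0.515
endloop
endfacet
facet normal -0.312 -0.619 0.720
outer loop
vertex 0.926 2.641 -0.444
vertex 1.067 4.572 1.277
vertex -0.107 4.278 0.515
endloop
endfacet
facet normal -0.478 0.758 0.444
outer loop
vertex -0.107 4.278 0.515
vertex 1.454 5.339 0.384
vertex 0.28 5.045 -0.378
endloop
endfacet
facet normal -0.821 -0.206 -0.533
outer loop
vertex 0.28 5.045 -0.378
vertex 0.926 2.641 -0.444
vertex -0.107 4.278 0.515
endloop
endfacet
facet normal 0.821 0.206 0.533
outer loop
vertex 1.067 4.572 1.277
vertex 2.487 3.702 -0.575
vertex 1.454 5.339 0.384
endloop
endfacet
facet normal -0.312 -0.619 0.720
outer loop
vertex 2.1 2.935 0.318
vertex 1.067 4.572 1.277
vertex 0.926 2.641 -0.444
endloop
endfacet
facet normal 0.821 0.206 0.533
outer loop
vertex 2.1 2.935 0.318
vertex 2.487 3.702 -0.575
vertex 1.067 4.572 1.277
endloop
endfacet
facet normal 0.312 0.619 -0.720
outer loop
vertex 1.454 5.339 0.384
vertex 2.487 3.702 -0.575
vertex 0.28 5.045 -0.378
endloop
endfacet
facet normal -0.821 -0.206 -0.533
outer loop
vertex 1.313 3.408 -1.337
vertex 0.926 2.641 -0.444
vertex 0.28 5.045 -0.378
endloop
endfacet
facet normal 0.312 0.619 -0.720
outer loop
vertex 0.28 5.045 -0.378
vertex 2.487 3.702 -0.575
vertex 1.313 3.408 -1.337
endloop
endfacet
facet normal 0.478 -0.758 -0.444
outer loop
vertex 1.313 3.408 -1.337
vertex 2.1 2.935 0.318
vertex 0.926 2.641 -0.444
endloop
endfacet
facet normal 0.478 -0.758 -0.444
outer loop
vertex 2.487 3.702 -0.575
vertex 2.1 2.935 0.318
vertex 1.313 3.408 -1.337
endloop
endfacet

endsolid


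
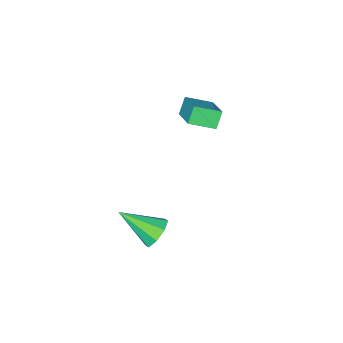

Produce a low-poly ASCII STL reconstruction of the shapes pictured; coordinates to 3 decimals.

solid 
facet normal -0.403 0.746 -0.530
outer loop
vertex 4.064 -2.168 -2.069
vertex 3.396 -2.397 -1.883
vertex 3.881 -1.932 -1.597
endloop
endfacet
facet normal 0.942 0.212 0.259
outer loop
vertex 4.064 -2.168 -2.069
vertex 3.881 -1.932 -1.597
vertex 4.104 -3.703 -0.957
endloop
endfacet
facet normal -0.404 0.747 -0.528
outer loop
vertex 3.881 -1.932 -1.597
vertex 3.396 -2.397 -1.883
vertex 3.414 -1.969 -1.292
endloop
endfacet
facet normal 0.493 0.350 0.797
outer loop
vertex 3.881 -1.932 -1.597
vertex 3.414 -1.969 -1.292
vertex 4.104 -3.703 -0.957
endloop
endfacet
facet normal -0.404 0.747 -0.528
outer loop
vertex 3.414 -1.969 -1.292
vertex 3.396 -2.397 -1.883
vertex 2.937 -2.256 -1.333
endloop
endfacet
facet normal -0.160 0.126 0.979
outer loop
vertex 3.414 -1.969 -1.292
vertex 2.937 -2.256 -1.333
vertex 4.104 -3.703 -0.957
endloop
endfacet
facet normal -0.404 0.747 -0.528
outer loop
vertex 2.937 -2.256 -1.333
vertex 3.396 -2.397 -1.883
vertex 2.729 -2.626 -1.697
endloop
endfacet
facet normal -0.635 -0.330 0.699
outer loop
vertex 2.937 -2.256 -1.333
vertex 2.729 -2.626 -1.697
vertex 4.104 -3.703 -0.957
endloop
endfacet
facet normal -0.404 0.746 -0.530
outer loop
vertex 2.729 -2.626 -1.697
vertex 3.396 -2.397 -1.883
vertex 2.912 -2.862 -2.169
endloop
endfacet
facet normal -0.652 -0.749 0.122
outer loop
vertex 2.729 -2.626 -1.697
vertex 2.912 -2.862 -2.169
vertex 4.104 -3.703 -0.957
endloop
endfacet
facet normal -0.404 0.746 -0.529
outer loop
vertex 2.912 -2.862 -2.169
vertex 3.396 -2.397 -1.883
vertex 3.379 -2.825 -2.474
endloop
endfacet
facet normal -0.202 -0.886 -0.417
outer loop
vertex 2.912 -2.862 -2.169
vertex 3.379 -2.825 -2.474
vertex 4.104 -3.703 -0.957
endloop
endfacet
facet normal -0.403 0.747 -0.529
outer loop
vertex 3.379 -2.825 -2.474
vertex 3.396 -2.397 -1.883
vertex 3.856 -2.538 -2.432
endloop
endfacet
facet normal 0.451 -0.662 -0.599
outer loop
vertex 3.379 -2.825 -2.474
vertex 3.856 -2.538 -2.432
vertex 4.104 -3.703 -0.957
endloop
endfacet
facet normal -0.403 0.746 -0.530
outer loop
vertex 3.856 -2.538 -2.432
vertex 3.396 -2.397 -1.883
vertex 4.064 -2.168 -2.069
endloop
endfacet
facet normal 0.925 -0.207 -0.319
outer loop
vertex 3.856 -2.538 -2.432
vertex 4.064 -2.168 -2.069
vertex 4.104 -3.703 -0.957
endloop
endfacet
facet normal -0.568 -0.156 0.808
outer loop
vertex 0.823 -2.961 3.808
vertex 0.045 -2.251 3.398
vertex 0.201 -4.013 3.168
endloop
endfacet
facet normal 0.688 -0.628 0.363
outer loop
vertex 0.655 -3.889 2.522
vertex 0.823 -2.961 3.808
vertex 0.201 -4.013 3.168
endloop
endfacet
facet normal -0.568 -0.156 0.808
outer loop
vertex 0.201 -4.013 3.168
vertex 0.045 -2.251 3.398
vertex -0.577 -3.304 2.758
endloop
endfacet
facet normal -0.451 -0.763 -0.463
outer loop
vertex -0.577 -3.304 2.758
vertex 0.655 -3.889 2.522
vertex 0.201 -4.013 3.168
endloop
endfacet
facet normal 0.451 0.762 0.464
outer loop
vertex 0.823 -2.961 3.808
vertex 0.499 -2.127 2.752
vertex 0.045 -2.251 3.398
endloop
endfacet
facet normal 0.689 -0.627 0.363
outer loop
vertex 1.277 -2.836 3.162
vertex 0.823 -2.961 3.808
vertex 0.655 -3.889 2.522
endloop
endfacet
facet normal 0.450 0.763 0.464
outer loop
vertex 1.277 -2.836 3.162
vertex 0.499 -2.127 2.752
vertex 0.823 -2.961 3.808
endloop
endfacet
facet normal -0.689 0.628 -0.363
outer loop
vertex 0.045 -2.251 3.398
vertex 0.499 -2.127 2.752
vertex -0.577 -3.304 2.758
endloop
endfacet
facet normal -0.451 -0.762 -0.464
outer loop
vertex -0.123 -3.179 2.112
vertex 0.655 -3.889 2.522
vertex -0.577 -3.304 2.758
endloop
endfacet
facet normal -0.689 0.628 -0.363
outer loop
vertex -0.577 -3.304 2.758
vertex 0.499 -2.127 2.752
vertex -0.123 -3.179 2.112
endloop
endfacet
facet normal 0.568 0.156 -0.808
outer loop
vertex -0.123 -3.179 2.112
vertex 1.277 -2.836 3.162
vertex 0.655 -3.889 2.522
endloop
endfacet
facet normal 0.568 0.156 -0.808
outer loop
vertex 0.499 -2.127 2.752
vertex 1.277 -2.836 3.162
vertex -0.123 -3.179 2.112
endloop
endfacet

endsolid


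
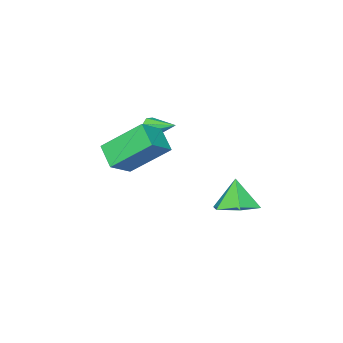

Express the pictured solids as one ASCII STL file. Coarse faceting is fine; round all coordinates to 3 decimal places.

solid 
facet normal -0.448 0.623 0.641
outer loop
vertex 2.53 -0.126 5.019
vertex 2.895 0.788 4.386
vertex 1.458 -0.18 4.322
endloop
endfacet
facet normal -0.312 -0.782 0.540
outer loop
vertex 2.385 -1.468 2.994
vertex 2.53 -0.126 5.019
vertex 1.458 -0.18 4.322
endloop
endfacet
facet normal -0.448 0.622 0.643
outer loop
vertex 1.458 -0.18 4.322
vertex 2.895 0.788 4.386
vertex 1.822 0.735 3.69
endloop
endfacet
facet normal -0.838 -0.042 -0.544
outer loop
vertex 1.822 0.735 3.69
vertex 2.385 -1.468 2.994
vertex 1.458 -0.18 4.322
endloop
endfacet
facet normal 0.838 0.042 0.544
outer loop
vertex 2.53 -0.126 5.019
vertex 3.822 -0.5 3.058
vertex 2.895 0.788 4.386
endloop
endfacet
facet normal -0.312 -0.782 0.540
outer loop
vertex 3.458 -1.415 3.69
vertex 2.53 -0.126 5.019
vertex 2.385 -1.468 2.994
endloop
endfacet
facet normal 0.838 0.042 0.544
outer loop
vertex 3.458 -1.415 3.69
vertex 3.822 -0.5 3.058
vertex 2.53 -0.126 5.019
endloop
endfacet
facet normal 0.312 0.782 -0.540
outer loop
vertex 2.895 0.788 4.386
vertex 3.822 -0.5 3.058
vertex 1.822 0.735 3.69
endloop
endfacet
facet normal -0.838 -0.042 -0.544
outer loop
vertex 2.75 -0.554 2.361
vertex 2.385 -1.468 2.994
vertex 1.822 0.735 3.69
endloop
endfacet
facet normal 0.312 0.782 -0.540
outer loop
vertex 1.822 0.735 3.69
vertex 3.822 -0.5 3.058
vertex 2.75 -0.554 2.361
endloop
endfacet
facet normal 0.447 -0.623 -0.642
outer loop
vertex 2.75 -0.554 2.361
vertex 3.458 -1.415 3.69
vertex 2.385 -1.468 2.994
endloop
endfacet
facet normal 0.449 -0.622 -0.642
outer loop
vertex 3.822 -0.5 3.058
vertex 3.458 -1.415 3.69
vertex 2.75 -0.554 2.361
endloop
endfacet
facet normal 0.184 -0.913 -0.365
outer loop
vertex 0.415 -1.931 2.821
vertex 0.115 -2.135 3.18
vertex 0.043 -1.96 2.706
endloop
endfacet
facet normal 0.162 0.696 -0.699
outer loop
vertex 0.415 -1.931 2.821
vertex 0.043 -1.96 2.706
vertex -0.115 -0.985 3.64
endloop
endfacet
facet normal 0.183 -0.913 -0.365
outer loop
vertex 0.043 -1.96 2.706
vertex 0.115 -2.135 3.18
vertex -0.286 -2.091 2.869
endloop
endfacet
facet normal -0.536 0.537 -0.651
outer loop
vertex 0.043 -1.96 2.706
vertex -0.286 -2.091 2.869
vertex -0.115 -0.985 3.64
endloop
endfacet
facet normal 0.183 -0.913 -0.365
outer loop
vertex -0.286 -2.091 2.869
vertex 0.115 -2.135 3.18
vertex -0.381 -2.248 3.214
endloop
endfacet
facet normal -0.956 0.252 -0.149
outer loop
vertex -0.286 -2.091 2.869
vertex -0.381 -2.248 3.214
vertex -0.115 -0.985 3.64
endloop
endfacet
facet normal 0.183 -0.912 -0.367
outer loop
vertex -0.381 -2.248 3.214
vertex 0.115 -2.135 3.18
vertex -0.184 -2.339 3.538
endloop
endfacet
facet normal -0.854 0.004 0.520
outer loop
vertex -0.381 -2.248 3.214
vertex -0.184 -2.339 3.538
vertex -0.115 -0.985 3.64
endloop
endfacet
facet normal 0.184 -0.912 -0.366
outer loop
vertex -0.184 -2.339 3.538
vertex 0.115 -2.135 3.18
vertex 0.188 -2.31 3.653
endloop
endfacet
facet normal -0.291 -0.057 0.955
outer loop
vertex -0.184 -2.339 3.538
vertex 0.188 -2.31 3.653
vertex -0.115 -0.985 3.64
endloop
endfacet
facet normal 0.183 -0.912 -0.366
outer loop
vertex 0.188 -2.31 3.653
vertex 0.115 -2.135 3.18
vertex 0.517 -2.179 3.491
endloop
endfacet
facet normal 0.407 0.102 0.908
outer loop
vertex 0.188 -2.31 3.653
vertex 0.517 -2.179 3.491
vertex -0.115 -0.985 3.64
endloop
endfacet
facet normal 0.183 -0.913 -0.365
outer loop
vertex 0.517 -2.179 3.491
vertex 0.115 -2.135 3.18
vertex 0.612 -2.022 3.146
endloop
endfacet
facet normal 0.828 0.388 0.405
outer loop
vertex 0.517 -2.179 3.491
vertex 0.612 -2.022 3.146
vertex -0.115 -0.985 3.64
endloop
endfacet
facet normal 0.182 -0.913 -0.366
outer loop
vertex 0.612 -2.022 3.146
vertex 0.115 -2.135 3.18
vertex 0.415 -1.931 2.821
endloop
endfacet
facet normal 0.727 0.635 -0.263
outer loop
vertex 0.612 -2.022 3.146
vertex 0.415 -1.931 2.821
vertex -0.115 -0.985 3.64
endloop
endfacet
facet normal 0.246 0.301 -0.921
outer loop
vertex -1.09 1.606 -0.506
vertex -1.683 0.877 -0.903
vertex -2.071 1.799 -0.705
endloop
endfacet
facet normal -0.030 0.639 0.769
outer loop
vertex -1.09 1.606 -0.506
vertex -2.071 1.799 -0.705
vertex -2.037 0.443 0.423
endloop
endfacet
facet normal 0.247 0.302 -0.921
outer loop
vertex -2.071 1.799 -0.705
vertex -1.683 0.877 -0.903
vertex -2.664 1.07 -1.103
endloop
endfacet
facet normal -0.790 0.380 0.481
outer loop
vertex -2.071 1.799 -0.705
vertex -2.664 1.07 -1.103
vertex -2.037 0.443 0.423
endloop
endfacet
facet normal 0.247 0.301 -0.921
outer loop
vertex -2.664 1.07 -1.103
vertex -1.683 0.877 -0.903
vertex -2.275 0.148 -1.3
endloop
endfacet
facet normal -0.888 -0.416 0.194
outer loop
vertex -2.664 1.07 -1.103
vertex -2.275 0.148 -1.3
vertex -2.037 0.443 0.423
endloop
endfacet
facet normal 0.246 0.302 -0.921
outer loop
vertex -2.275 0.148 -1.3
vertex -1.683 0.877 -0.903
vertex -1.294 -0.045 -1.101
endloop
endfacet
facet normal -0.227 -0.954 0.195
outer loop
vertex -2.275 0.148 -1.3
vertex -1.294 -0.045 -1.101
vertex -2.037 0.443 0.423
endloop
endfacet
facet normal 0.246 0.302 -0.921
outer loop
vertex -1.294 -0.045 -1.101
vertex -1.683 0.877 -0.903
vertex -0.701 0.684 -0.704
endloop
endfacet
facet normal 0.532 -0.696 0.482
outer loop
vertex -1.294 -0.045 -1.101
vertex -0.701 0.684 -0.704
vertex -2.037 0.443 0.423
endloop
endfacet
facet normal 0.246 0.302 -0.921
outer loop
vertex -0.701 0.684 -0.704
vertex -1.683 0.877 -0.903
vertex -1.09 1.606 -0.506
endloop
endfacet
facet normal 0.631 0.101 0.769
outer loop
vertex -0.701 0.684 -0.704
vertex -1.09 1.606 -0.506
vertex -2.037 0.443 0.423
endloop
endfacet

endsolid


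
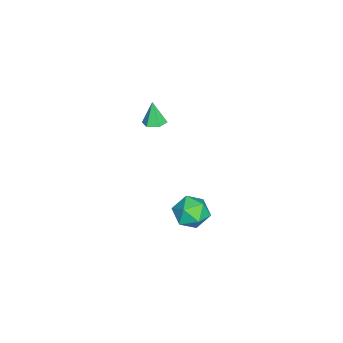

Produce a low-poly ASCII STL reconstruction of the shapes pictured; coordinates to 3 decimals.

solid 
facet normal 0.201 0.133 -0.971
outer loop
vertex -0.699 0.63 2.992
vertex -1.273 0.9 2.91
vertex -0.769 1.263 3.064
endloop
endfacet
facet normal 0.826 0.027 0.564
outer loop
vertex -0.699 0.63 2.992
vertex -0.769 1.263 3.064
vertex -1.547 0.72 4.23
endloop
endfacet
facet normal 0.202 0.132 -0.971
outer loop
vertex -0.769 1.263 3.064
vertex -1.273 0.9 2.91
vertex -1.344 1.532 2.981
endloop
endfacet
facet normal 0.286 0.782 0.555
outer loop
vertex -0.769 1.263 3.064
vertex -1.344 1.532 2.981
vertex -1.547 0.72 4.23
endloop
endfacet
facet normal 0.200 0.132 -0.971
outer loop
vertex -1.344 1.532 2.981
vertex -1.273 0.9 2.91
vertex -1.848 1.169 2.828
endloop
endfacet
facet normal -0.615 0.703 0.357
outer loop
vertex -1.344 1.532 2.981
vertex -1.848 1.169 2.828
vertex -1.547 0.72 4.23
endloop
endfacet
facet normal 0.201 0.133 -0.971
outer loop
vertex -1.848 1.169 2.828
vertex -1.273 0.9 2.91
vertex -1.778 0.537 2.756
endloop
endfacet
facet normal -0.977 -0.128 0.169
outer loop
vertex -1.848 1.169 2.828
vertex -1.778 0.537 2.756
vertex -1.547 0.72 4.23
endloop
endfacet
facet normal 0.202 0.131 -0.971
outer loop
vertex -1.778 0.537 2.756
vertex -1.273 0.9 2.91
vertex -1.203 0.268 2.839
endloop
endfacet
facet normal -0.438 -0.881 0.178
outer loop
vertex -1.778 0.537 2.756
vertex -1.203 0.268 2.839
vertex -1.547 0.72 4.23
endloop
endfacet
facet normal 0.200 0.131 -0.971
outer loop
vertex -1.203 0.268 2.839
vertex -1.273 0.9 2.91
vertex -0.699 0.63 2.992
endloop
endfacet
facet normal 0.463 -0.803 0.375
outer loop
vertex -1.203 0.268 2.839
vertex -0.699 0.63 2.992
vertex -1.547 0.72 4.23
endloop
endfacet
facet normal 0.472 0.797 -0.375
outer loop
vertex -0.065 3.323 -4.154
vertex -0.599 3.959 -3.475
vertex 0.344 3.537 -3.185
endloop
endfacet
facet normal 0.882 0.213 -0.420
outer loop
vertex -0.065 3.323 -4.154
vertex 0.344 3.537 -3.185
vertex 0.396 2.541 -3.582
endloop
endfacet
facet normal 0.530 -0.275 -0.803
outer loop
vertex -0.065 3.323 -4.154
vertex 0.396 2.541 -3.582
vertex -0.513 2.349 -4.116
endloop
endfacet
facet normal -0.098 0.006 -0.995
outer loop
vertex -0.065 3.323 -4.154
vertex -0.513 2.349 -4.116
vertex -1.128 3.225 -4.05
endloop
endfacet
facet normal -0.133 0.669 -0.731
outer loop
vertex -0.065 3.323 -4.154
vertex -1.128 3.225 -4.05
vertex -0.599 3.959 -3.475
endloop
endfacet
facet normal 0.970 -0.045 0.240
outer loop
vertex 0.396 2.541 -3.582
vertex 0.344 3.537 -3.185
vertex 0.148 2.695 -2.55
endloop
endfacet
facet normal 0.307 0.899 0.311
outer loop
vertex 0.344 3.537 -3.185
vertex -0.599 3.959 -3.475
vertex -0.467 3.571 -2.484
endloop
endfacet
facet normal -0.672 0.692 -0.265
outer loop
vertex -0.599 3.959 -3.475
vertex -1.128 3.225 -4.05
vertex -1.376 3.379 -3.018
endloop
endfacet
facet normal -0.614 -0.379 -0.692
outer loop
vertex -1.128 3.225 -4.05
vertex -0.513 2.349 -4.116
vertex -1.324 2.383 -3.415
endloop
endfacet
facet normal 0.399 -0.834 -0.380
outer loop
vertex -0.513 2.349 -4.116
vertex 0.396 2.541 -3.582
vertex -0.381 1.961 -3.125
endloop
endfacet
facet normal 0.098 -0.006 0.995
outer loop
vertex -0.915 2.597 -2.446
vertex 0.148 2.695 -2.55
vertex -0.467 3.571 -2.484
endloop
endfacet
facet normal -0.530 0.275 0.803
outer loop
vertex -0.915 2.597 -2.446
vertex -0.467 3.571 -2.484
vertex -1.376 3.379 -3.018
endloop
endfacet
facet normal -0.882 -0.213 0.420
outer loop
vertex -0.915 2.597 -2.446
vertex -1.376 3.379 -3.018
vertex -1.324 2.383 -3.415
endloop
endfacet
facet normal -0.472 -0.797 0.375
outer loop
vertex -0.915 2.597 -2.446
vertex -1.324 2.383 -3.415
vertex -0.381 1.961 -3.125
endloop
endfacet
facet normal 0.133 -0.669 0.731
outer loop
vertex -0.915 2.597 -2.446
vertex -0.381 1.961 -3.125
vertex 0.148 2.695 -2.55
endloop
endfacet
facet normal 0.614 0.379 0.692
outer loop
vertex -0.467 3.571 -2.484
vertex 0.148 2.695 -2.55
vertex 0.344 3.537 -3.185
endloop
endfacet
facet normal -0.399 0.834 0.380
outer loop
vertex -1.376 3.379 -3.018
vertex -0.467 3.571 -2.484
vertex -0.599 3.959 -3.475
endloop
endfacet
facet normal -0.970 0.045 -0.240
outer loop
vertex -1.324 2.383 -3.415
vertex -1.376 3.379 -3.018
vertex -1.128 3.225 -4.05
endloop
endfacet
facet normal -0.307 -0.899 -0.311
outer loop
vertex -0.381 1.961 -3.125
vertex -1.324 2.383 -3.415
vertex -0.513 2.349 -4.116
endloop
endfacet
facet normal 0.672 -0.692 0.265
outer loop
vertex 0.148 2.695 -2.55
vertex -0.381 1.961 -3.125
vertex 0.396 2.541 -3.582
endloop
endfacet

endsolid


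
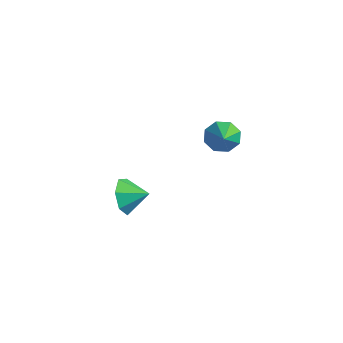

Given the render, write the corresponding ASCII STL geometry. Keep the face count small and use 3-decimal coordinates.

solid 
facet normal -0.773 -0.541 -0.331
outer loop
vertex -1.508 -4.38 0.377
vertex -2.087 -4.038 1.17
vertex -1.973 -3.622 0.223
endloop
endfacet
facet normal 0.766 0.362 -0.531
outer loop
vertex -1.508 -4.38 0.377
vertex -1.973 -3.622 0.223
vertex -1.153 -3.382 1.57
endloop
endfacet
facet normal -0.772 -0.543 -0.331
outer loop
vertex -1.973 -3.622 0.223
vertex -2.087 -4.038 1.17
vertex -2.525 -3.178 0.782
endloop
endfacet
facet normal 0.336 0.871 -0.360
outer loop
vertex -1.973 -3.622 0.223
vertex -2.525 -3.178 0.782
vertex -1.153 -3.382 1.57
endloop
endfacet
facet normal -0.772 -0.543 -0.331
outer loop
vertex -2.525 -3.178 0.782
vertex -2.087 -4.038 1.17
vertex -2.747 -3.381 1.633
endloop
endfacet
facet normal 0.010 0.972 0.234
outer loop
vertex -2.525 -3.178 0.782
vertex -2.747 -3.381 1.633
vertex -1.153 -3.382 1.57
endloop
endfacet
facet normal -0.772 -0.542 -0.331
outer loop
vertex -2.747 -3.381 1.633
vertex -2.087 -4.038 1.17
vertex -2.472 -4.079 2.135
endloop
endfacet
facet normal 0.032 0.592 0.805
outer loop
vertex -2.747 -3.381 1.633
vertex -2.472 -4.079 2.135
vertex -1.153 -3.382 1.57
endloop
endfacet
facet normal -0.773 -0.542 -0.331
outer loop
vertex -2.472 -4.079 2.135
vertex -2.087 -4.038 1.17
vertex -1.908 -4.746 1.91
endloop
endfacet
facet normal 0.387 0.016 0.922
outer loop
vertex -2.472 -4.079 2.135
vertex -1.908 -4.746 1.91
vertex -1.153 -3.382 1.57
endloop
endfacet
facet normal -0.772 -0.542 -0.332
outer loop
vertex -1.908 -4.746 1.91
vertex -2.087 -4.038 1.17
vertex -1.478 -4.88 1.128
endloop
endfacet
facet normal 0.805 -0.322 0.498
outer loop
vertex -1.908 -4.746 1.91
vertex -1.478 -4.88 1.128
vertex -1.153 -3.382 1.57
endloop
endfacet
facet normal -0.773 -0.542 -0.330
outer loop
vertex -1.478 -4.88 1.128
vertex -2.087 -4.038 1.17
vertex -1.508 -4.38 0.377
endloop
endfacet
facet normal 0.974 -0.167 -0.150
outer loop
vertex -1.478 -4.88 1.128
vertex -1.508 -4.38 0.377
vertex -1.153 -3.382 1.57
endloop
endfacet
facet normal -0.643 0.538 -0.545
outer loop
vertex -1.592 2.54 1.765
vertex -2.285 2.058 2.106
vertex -1.851 2.82 2.347
endloop
endfacet
facet normal 0.875 0.452 0.172
outer loop
vertex -1.592 2.54 1.765
vertex -1.851 2.82 2.347
vertex -1.095 1.062 3.114
endloop
endfacet
facet normal -0.643 0.538 -0.545
outer loop
vertex -1.851 2.82 2.347
vertex -2.285 2.058 2.106
vertex -2.364 2.654 2.788
endloop
endfacet
facet normal 0.458 0.514 0.726
outer loop
vertex -1.851 2.82 2.347
vertex -2.364 2.654 2.788
vertex -1.095 1.062 3.114
endloop
endfacet
facet normal -0.643 0.538 -0.545
outer loop
vertex -2.364 2.654 2.788
vertex -2.285 2.058 2.106
vertex -2.83 2.139 2.829
endloop
endfacet
facet normal -0.073 0.144 0.987
outer loop
vertex -2.364 2.654 2.788
vertex -2.83 2.139 2.829
vertex -1.095 1.062 3.114
endloop
endfacet
facet normal -0.643 0.538 -0.545
outer loop
vertex -2.83 2.139 2.829
vertex -2.285 2.058 2.106
vertex -2.977 1.576 2.446
endloop
endfacet
facet normal -0.405 -0.440 0.802
outer loop
vertex -2.83 2.139 2.829
vertex -2.977 1.576 2.446
vertex -1.095 1.062 3.114
endloop
endfacet
facet normal -0.643 0.538 -0.546
outer loop
vertex -2.977 1.576 2.446
vertex -2.285 2.058 2.106
vertex -2.718 1.295 1.864
endloop
endfacet
facet normal -0.344 -0.896 0.280
outer loop
vertex -2.977 1.576 2.446
vertex -2.718 1.295 1.864
vertex -1.095 1.062 3.114
endloop
endfacet
facet normal -0.643 0.538 -0.545
outer loop
vertex -2.718 1.295 1.864
vertex -2.285 2.058 2.106
vertex -2.205 1.461 1.423
endloop
endfacet
facet normal 0.074 -0.959 -0.275
outer loop
vertex -2.718 1.295 1.864
vertex -2.205 1.461 1.423
vertex -1.095 1.062 3.114
endloop
endfacet
facet normal -0.643 0.538 -0.546
outer loop
vertex -2.205 1.461 1.423
vertex -2.285 2.058 2.106
vertex -1.739 1.976 1.382
endloop
endfacet
facet normal 0.604 -0.590 -0.536
outer loop
vertex -2.205 1.461 1.423
vertex -1.739 1.976 1.382
vertex -1.095 1.062 3.114
endloop
endfacet
facet normal -0.643 0.538 -0.546
outer loop
vertex -1.739 1.976 1.382
vertex -2.285 2.058 2.106
vertex -1.592 2.54 1.765
endloop
endfacet
facet normal 0.936 -0.006 -0.351
outer loop
vertex -1.739 1.976 1.382
vertex -1.592 2.54 1.765
vertex -1.095 1.062 3.114
endloop
endfacet

endsolid


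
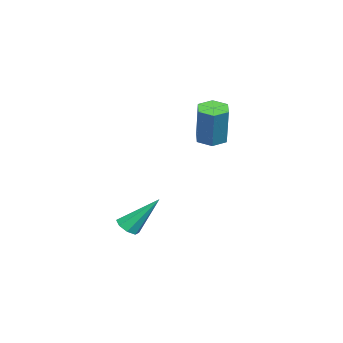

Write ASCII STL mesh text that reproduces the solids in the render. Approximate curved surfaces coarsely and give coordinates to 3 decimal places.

solid 
facet normal 0.132 -0.620 -0.773
outer loop
vertex 3.951 -2.667 -3.458
vertex 3.41 -2.5 -3.684
vertex 3.983 -2.301 -3.746
endloop
endfacet
facet normal 0.922 0.186 0.338
outer loop
vertex 3.951 -2.667 -3.458
vertex 3.983 -2.301 -3.746
vertex 3.13 -1.18 -2.036
endloop
endfacet
facet normal 0.132 -0.621 -0.773
outer loop
vertex 3.983 -2.301 -3.746
vertex 3.41 -2.5 -3.684
vertex 3.679 -2.052 -3.998
endloop
endfacet
facet normal 0.689 0.714 -0.125
outer loop
vertex 3.983 -2.301 -3.746
vertex 3.679 -2.052 -3.998
vertex 3.13 -1.18 -2.036
endloop
endfacet
facet normal 0.130 -0.620 -0.774
outer loop
vertex 3.679 -2.052 -3.998
vertex 3.41 -2.5 -3.684
vertex 3.217 -2.065 -4.065
endloop
endfacet
facet normal 0.032 0.917 -0.398
outer loop
vertex 3.679 -2.052 -3.998
vertex 3.217 -2.065 -4.065
vertex 3.13 -1.18 -2.036
endloop
endfacet
facet normal 0.130 -0.620 -0.774
outer loop
vertex 3.217 -2.065 -4.065
vertex 3.41 -2.5 -3.684
vertex 2.868 -2.333 -3.909
endloop
endfacet
facet normal -0.663 0.675 -0.323
outer loop
vertex 3.217 -2.065 -4.065
vertex 2.868 -2.333 -3.909
vertex 3.13 -1.18 -2.036
endloop
endfacet
facet normal 0.130 -0.620 -0.774
outer loop
vertex 2.868 -2.333 -3.909
vertex 3.41 -2.5 -3.684
vertex 2.837 -2.699 -3.621
endloop
endfacet
facet normal -0.990 0.130 0.059
outer loop
vertex 2.868 -2.333 -3.909
vertex 2.837 -2.699 -3.621
vertex 3.13 -1.18 -2.036
endloop
endfacet
facet normal 0.130 -0.619 -0.774
outer loop
vertex 2.837 -2.699 -3.621
vertex 3.41 -2.5 -3.684
vertex 3.141 -2.949 -3.37
endloop
endfacet
facet normal -0.756 -0.397 0.520
outer loop
vertex 2.837 -2.699 -3.621
vertex 3.141 -2.949 -3.37
vertex 3.13 -1.18 -2.036
endloop
endfacet
facet normal 0.132 -0.620 -0.774
outer loop
vertex 3.141 -2.949 -3.37
vertex 3.41 -2.5 -3.684
vertex 3.602 -2.936 -3.302
endloop
endfacet
facet normal -0.100 -0.599 0.794
outer loop
vertex 3.141 -2.949 -3.37
vertex 3.602 -2.936 -3.302
vertex 3.13 -1.18 -2.036
endloop
endfacet
facet normal 0.132 -0.620 -0.774
outer loop
vertex 3.602 -2.936 -3.302
vertex 3.41 -2.5 -3.684
vertex 3.951 -2.667 -3.458
endloop
endfacet
facet normal 0.597 -0.358 0.718
outer loop
vertex 3.602 -2.936 -3.302
vertex 3.951 -2.667 -3.458
vertex 3.13 -1.18 -2.036
endloop
endfacet
facet normal -0.290 -0.135 -0.947
outer loop
vertex 1.101 -0.238 0.724
vertex 0.544 0.222 0.829
vertex 1.187 0.476 0.596
endloop
endfacet
facet normal 0.950 -0.162 -0.267
outer loop
vertex 1.101 -0.238 0.724
vertex 1.187 0.476 0.596
vertex 1.694 0.039 2.667
endloop
endfacet
facet normal 0.950 -0.162 -0.267
outer loop
vertex 1.694 0.039 2.667
vertex 1.187 0.476 0.596
vertex 1.78 0.752 2.539
endloop
endfacet
facet normal 0.288 0.135 0.948
outer loop
vertex 1.694 0.039 2.667
vertex 1.78 0.752 2.539
vertex 1.136 0.498 2.771
endloop
endfacet
facet normal -0.290 -0.135 -0.947
outer loop
vertex 1.187 0.476 0.596
vertex 0.544 0.222 0.829
vertex 0.63 0.935 0.701
endloop
endfacet
facet normal 0.577 0.765 -0.285
outer loop
vertex 1.187 0.476 0.596
vertex 0.63 0.935 0.701
vertex 1.78 0.752 2.539
endloop
endfacet
facet normal 0.577 0.765 -0.285
outer loop
vertex 1.78 0.752 2.539
vertex 0.63 0.935 0.701
vertex 1.222 1.212 2.644
endloop
endfacet
facet normal 0.289 0.134 0.948
outer loop
vertex 1.78 0.752 2.539
vertex 1.222 1.212 2.644
vertex 1.136 0.498 2.771
endloop
endfacet
facet normal -0.288 -0.135 -0.948
outer loop
vertex 0.63 0.935 0.701
vertex 0.544 0.222 0.829
vertex -0.014 0.681 0.933
endloop
endfacet
facet normal -0.373 0.928 -0.019
outer loop
vertex 0.63 0.935 0.701
vertex -0.014 0.681 0.933
vertex 1.222 1.212 2.644
endloop
endfacet
facet normal -0.373 0.928 -0.018
outer loop
vertex 1.222 1.212 2.644
vertex -0.014 0.681 0.933
vertex 0.579 0.958 2.876
endloop
endfacet
facet normal 0.289 0.134 0.948
outer loop
vertex 1.222 1.212 2.644
vertex 0.579 0.958 2.876
vertex 1.136 0.498 2.771
endloop
endfacet
facet normal -0.288 -0.135 -0.948
outer loop
vertex -0.014 0.681 0.933
vertex 0.544 0.222 0.829
vertex -0.1 -0.032 1.061
endloop
endfacet
facet normal -0.950 0.162 0.267
outer loop
vertex -0.014 0.681 0.933
vertex -0.1 -0.032 1.061
vertex 0.579 0.958 2.876
endloop
endfacet
facet normal -0.950 0.162 0.267
outer loop
vertex 0.579 0.958 2.876
vertex -0.1 -0.032 1.061
vertex 0.493 0.244 3.004
endloop
endfacet
facet normal 0.290 0.135 0.947
outer loop
vertex 0.579 0.958 2.876
vertex 0.493 0.244 3.004
vertex 1.136 0.498 2.771
endloop
endfacet
facet normal -0.289 -0.134 -0.948
outer loop
vertex -0.1 -0.032 1.061
vertex 0.544 0.222 0.829
vertex 0.458 -0.492 0.956
endloop
endfacet
facet normal -0.577 -0.765 0.285
outer loop
vertex -0.1 -0.032 1.061
vertex 0.458 -0.492 0.956
vertex 0.493 0.244 3.004
endloop
endfacet
facet normal -0.577 -0.765 0.285
outer loop
vertex 0.493 0.244 3.004
vertex 0.458 -0.492 0.956
vertex 1.05 -0.215 2.899
endloop
endfacet
facet normal 0.290 0.135 0.947
outer loop
vertex 0.493 0.244 3.004
vertex 1.05 -0.215 2.899
vertex 1.136 0.498 2.771
endloop
endfacet
facet normal -0.289 -0.134 -0.948
outer loop
vertex 0.458 -0.492 0.956
vertex 0.544 0.222 0.829
vertex 1.101 -0.238 0.724
endloop
endfacet
facet normal 0.373 -0.928 0.019
outer loop
vertex 0.458 -0.492 0.956
vertex 1.101 -0.238 0.724
vertex 1.05 -0.215 2.899
endloop
endfacet
facet normal 0.373 -0.928 0.019
outer loop
vertex 1.05 -0.215 2.899
vertex 1.101 -0.238 0.724
vertex 1.694 0.039 2.667
endloop
endfacet
facet normal 0.288 0.135 0.948
outer loop
vertex 1.05 -0.215 2.899
vertex 1.694 0.039 2.667
vertex 1.136 0.498 2.771
endloop
endfacet

endsolid


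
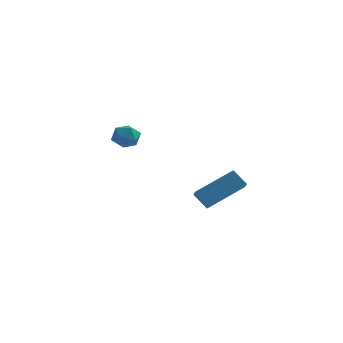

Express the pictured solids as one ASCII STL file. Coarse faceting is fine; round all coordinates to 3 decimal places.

solid 
facet normal -0.696 -0.517 -0.499
outer loop
vertex 0.696 -3.5 -0.026
vertex 0.135 -3.325 0.575
vertex 0.478 -2.819 -0.427
endloop
endfacet
facet normal 0.666 -0.208 -0.716
outer loop
vertex 1.725 -1.895 0.465
vertex 0.696 -3.5 -0.026
vertex 0.478 -2.819 -0.427
endloop
endfacet
facet normal -0.696 -0.516 -0.499
outer loop
vertex 0.478 -2.819 -0.427
vertex 0.135 -3.325 0.575
vertex -0.082 -2.644 0.173
endloop
endfacet
facet normal -0.265 0.831 -0.490
outer loop
vertex -0.082 -2.644 0.173
vertex 1.725 -1.895 0.465
vertex 0.478 -2.819 -0.427
endloop
endfacet
facet normal 0.265 -0.831 0.490
outer loop
vertex 0.696 -3.5 -0.026
vertex 1.382 -2.401 1.467
vertex 0.135 -3.325 0.575
endloop
endfacet
facet normal 0.667 -0.209 -0.715
outer loop
vertex 1.942 -2.576 0.867
vertex 0.696 -3.5 -0.026
vertex 1.725 -1.895 0.465
endloop
endfacet
facet normal 0.265 -0.831 0.490
outer loop
vertex 1.942 -2.576 0.867
vertex 1.382 -2.401 1.467
vertex 0.696 -3.5 -0.026
endloop
endfacet
facet normal -0.667 0.210 0.715
outer loop
vertex 0.135 -3.325 0.575
vertex 1.382 -2.401 1.467
vertex -0.082 -2.644 0.173
endloop
endfacet
facet normal -0.265 0.831 -0.489
outer loop
vertex 1.164 -1.72 1.066
vertex 1.725 -1.895 0.465
vertex -0.082 -2.644 0.173
endloop
endfacet
facet normal -0.667 0.208 0.716
outer loop
vertex -0.082 -2.644 0.173
vertex 1.382 -2.401 1.467
vertex 1.164 -1.72 1.066
endloop
endfacet
facet normal 0.696 0.516 0.499
outer loop
vertex 1.164 -1.72 1.066
vertex 1.942 -2.576 0.867
vertex 1.725 -1.895 0.465
endloop
endfacet
facet normal 0.696 0.517 0.499
outer loop
vertex 1.382 -2.401 1.467
vertex 1.942 -2.576 0.867
vertex 1.164 -1.72 1.066
endloop
endfacet
facet normal -0.971 0.002 0.240
outer loop
vertex -4.507 2.393 1.373
vertex -4.553 1.758 1.192
vertex -4.398 1.913 1.817
endloop
endfacet
facet normal -0.606 0.462 0.648
outer loop
vertex -4.507 2.393 1.373
vertex -4.398 1.913 1.817
vertex -4.006 2.447 1.803
endloop
endfacet
facet normal -0.287 0.933 0.217
outer loop
vertex -4.507 2.393 1.373
vertex -4.006 2.447 1.803
vertex -3.919 2.621 1.17
endloop
endfacet
facet normal -0.454 0.765 -0.456
outer loop
vertex -4.507 2.393 1.373
vertex -3.919 2.621 1.17
vertex -4.257 2.195 0.792
endloop
endfacet
facet normal -0.877 0.189 -0.442
outer loop
vertex -4.507 2.393 1.373
vertex -4.257 2.195 0.792
vertex -4.553 1.758 1.192
endloop
endfacet
facet normal -0.097 0.097 0.990
outer loop
vertex -4.006 2.447 1.803
vertex -4.398 1.913 1.817
vertex -3.743 1.845 1.888
endloop
endfacet
facet normal -0.687 -0.647 0.331
outer loop
vertex -4.398 1.913 1.817
vertex -4.553 1.758 1.192
vertex -4.081 1.419 1.51
endloop
endfacet
facet normal -0.536 -0.343 -0.771
outer loop
vertex -4.553 1.758 1.192
vertex -4.257 2.195 0.792
vertex -3.994 1.593 0.877
endloop
endfacet
facet normal 0.147 0.589 -0.795
outer loop
vertex -4.257 2.195 0.792
vertex -3.919 2.621 1.17
vertex -3.602 2.127 0.863
endloop
endfacet
facet normal 0.419 0.859 0.294
outer loop
vertex -3.919 2.621 1.17
vertex -4.006 2.447 1.803
vertex -3.447 2.282 1.488
endloop
endfacet
facet normal 0.454 -0.765 0.456
outer loop
vertex -3.493 1.647 1.307
vertex -3.743 1.845 1.888
vertex -4.081 1.419 1.51
endloop
endfacet
facet normal 0.287 -0.933 -0.217
outer loop
vertex -3.493 1.647 1.307
vertex -4.081 1.419 1.51
vertex -3.994 1.593 0.877
endloop
endfacet
facet normal 0.606 -0.462 -0.648
outer loop
vertex -3.493 1.647 1.307
vertex -3.994 1.593 0.877
vertex -3.602 2.127 0.863
endloop
endfacet
facet normal 0.971 -0.002 -0.240
outer loop
vertex -3.493 1.647 1.307
vertex -3.602 2.127 0.863
vertex -3.447 2.282 1.488
endloop
endfacet
facet normal 0.877 -0.189 0.442
outer loop
vertex -3.493 1.647 1.307
vertex -3.447 2.282 1.488
vertex -3.743 1.845 1.888
endloop
endfacet
facet normal -0.147 -0.589 0.795
outer loop
vertex -4.081 1.419 1.51
vertex -3.743 1.845 1.888
vertex -4.398 1.913 1.817
endloop
endfacet
facet normal -0.419 -0.859 -0.294
outer loop
vertex -3.994 1.593 0.877
vertex -4.081 1.419 1.51
vertex -4.553 1.758 1.192
endloop
endfacet
facet normal 0.097 -0.097 -0.990
outer loop
vertex -3.602 2.127 0.863
vertex -3.994 1.593 0.877
vertex -4.257 2.195 0.792
endloop
endfacet
facet normal 0.687 0.647 -0.331
outer loop
vertex -3.447 2.282 1.488
vertex -3.602 2.127 0.863
vertex -3.919 2.621 1.17
endloop
endfacet
facet normal 0.536 0.343 0.771
outer loop
vertex -3.743 1.845 1.888
vertex -3.447 2.282 1.488
vertex -4.006 2.447 1.803
endloop
endfacet

endsolid
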